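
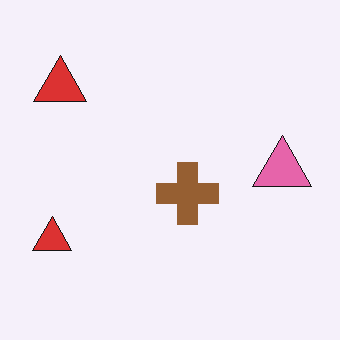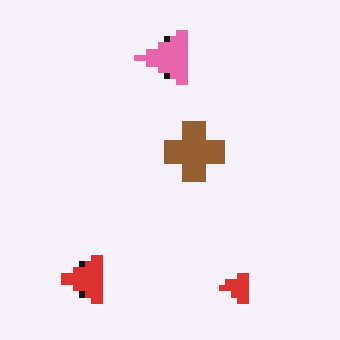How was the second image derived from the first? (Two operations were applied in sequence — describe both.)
It was rotated 90° counter-clockwise, then pixelated into visible square blocks.

The pink triangle sits in the right of the first image and the top of the second — consistent with a whole-image 90° counter-clockwise rotation. Shapes are reduced to large square blocks; fine edges and outlines are lost — a downscale-then-upscale (mosaic) effect.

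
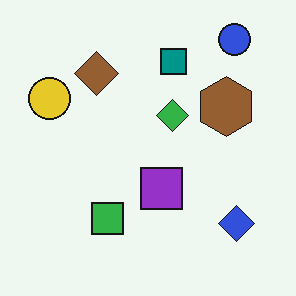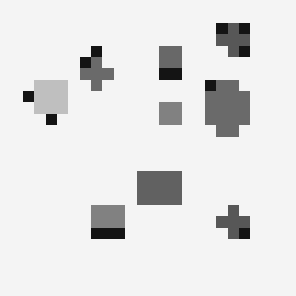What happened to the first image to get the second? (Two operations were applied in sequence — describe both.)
Converted to grayscale, then heavily pixelated into large blocks.

All color is removed — every shape is now a shade of grey. Shapes are reduced to large square blocks; fine edges and outlines are lost — a downscale-then-upscale (mosaic) effect.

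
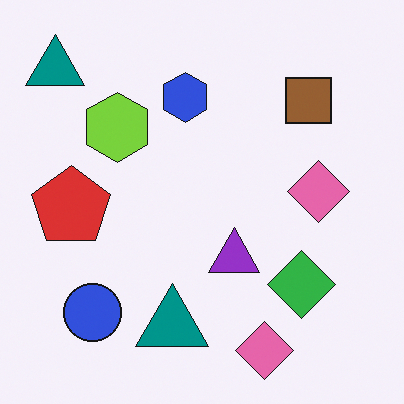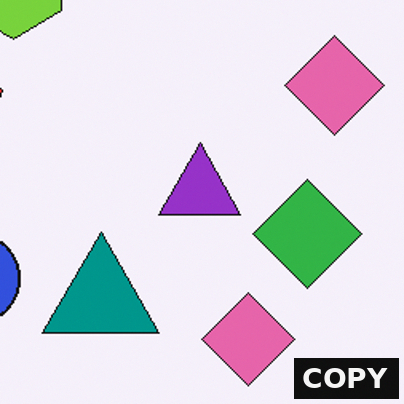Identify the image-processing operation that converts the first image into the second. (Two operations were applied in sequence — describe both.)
The transformation is: cropped slightly and scaled back up, then watermarked with the text "COPY" in the lower-right corner.

The visible shapes are larger and the field of view is narrower; shapes near the original edges may be partly or wholly outside the frame — a crop-and-rescale. A dark label reading "COPY" appears in the lower-right corner.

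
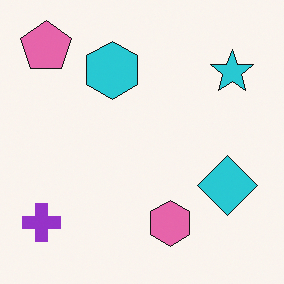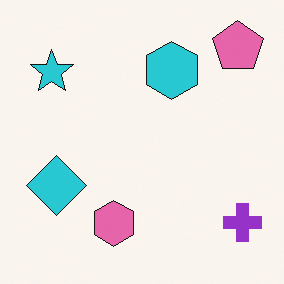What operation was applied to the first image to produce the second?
It was flipped horizontally (left ↔ right).

The purple cross is in the bottom-left of the first image and the bottom-right of the second — shapes on opposite sides of the vertical midline have swapped in a mirror flip.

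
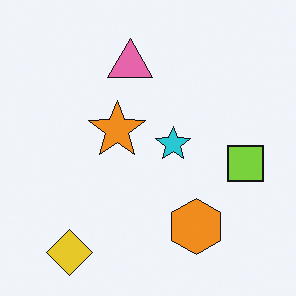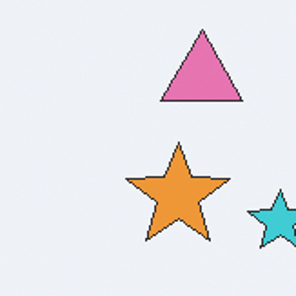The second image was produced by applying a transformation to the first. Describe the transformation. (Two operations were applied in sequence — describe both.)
The second image is the first cropped tightly and scaled back up, then given slightly reduced contrast.

The visible shapes are larger and the field of view is narrower; shapes near the original edges may be partly or wholly outside the frame — a crop-and-rescale. Tones are pushed toward mid-grey across the whole image — a global contrast change.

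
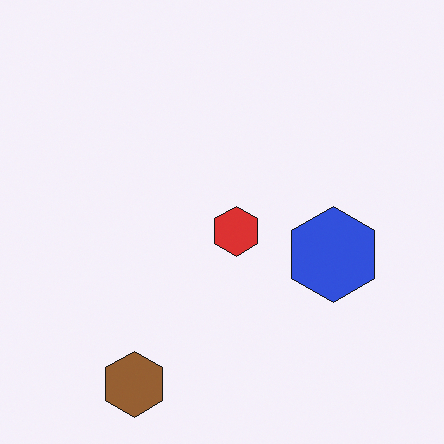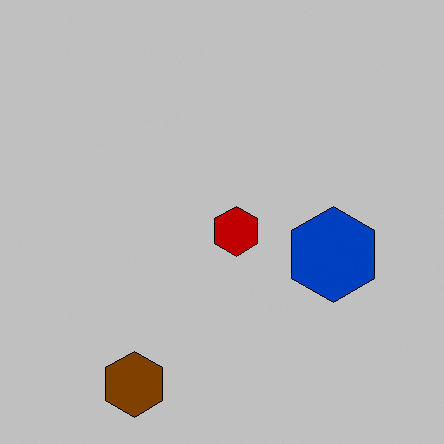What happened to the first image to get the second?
The image was heavily posterized to just a handful of flat colors.

Each flat color has snapped to a coarser quantized level — most visibly, the near-white background has dropped to a flat grey.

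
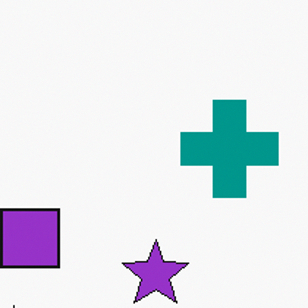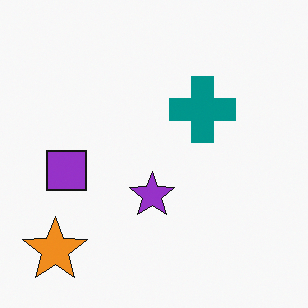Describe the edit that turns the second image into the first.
The image was cropped slightly and scaled back up.

The visible shapes are larger and the field of view is narrower; shapes near the original edges may be partly or wholly outside the frame — a crop-and-rescale.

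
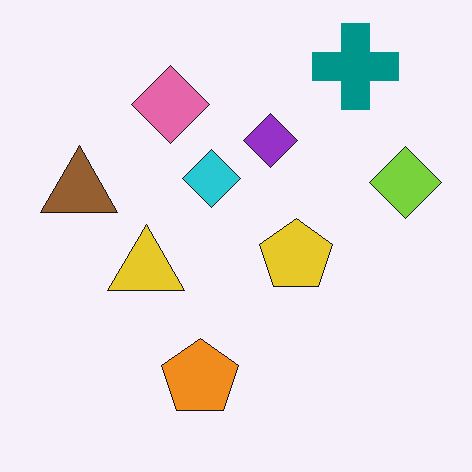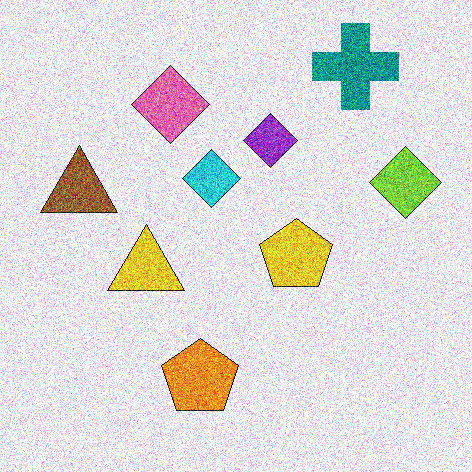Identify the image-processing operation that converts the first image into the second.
It was degraded with strong gaussian noise.

Random speckle covers the whole image, including the flat background.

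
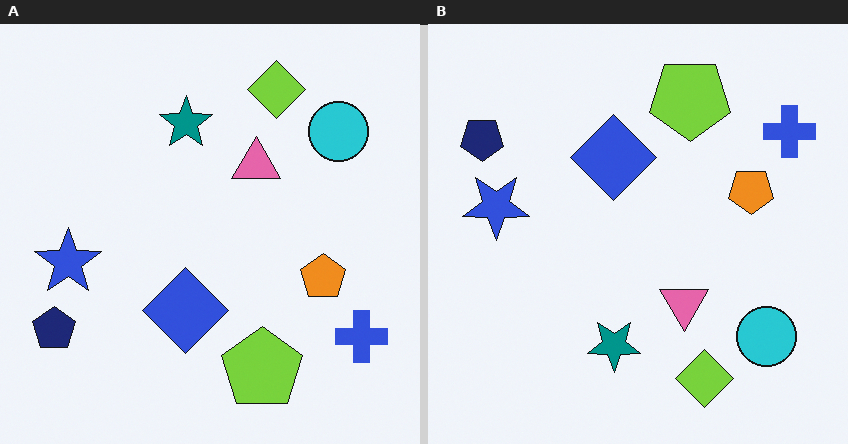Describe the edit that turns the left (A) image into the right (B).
Flipped vertically (top ↔ bottom).

The lime diamond is in the top of the left (A) image and the bottom of the right (B) — shapes on opposite sides of the horizontal midline have swapped in a mirror flip.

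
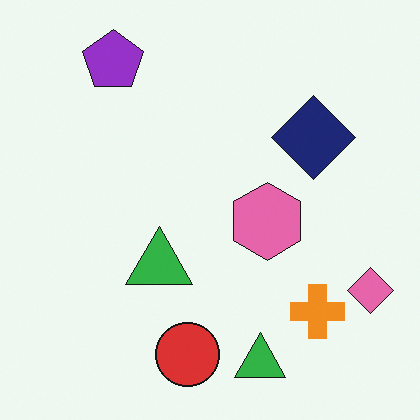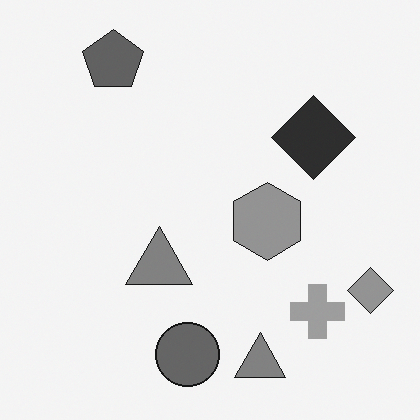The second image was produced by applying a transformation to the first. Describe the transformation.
The image was converted to grayscale.

All color is removed — every shape is now a shade of grey.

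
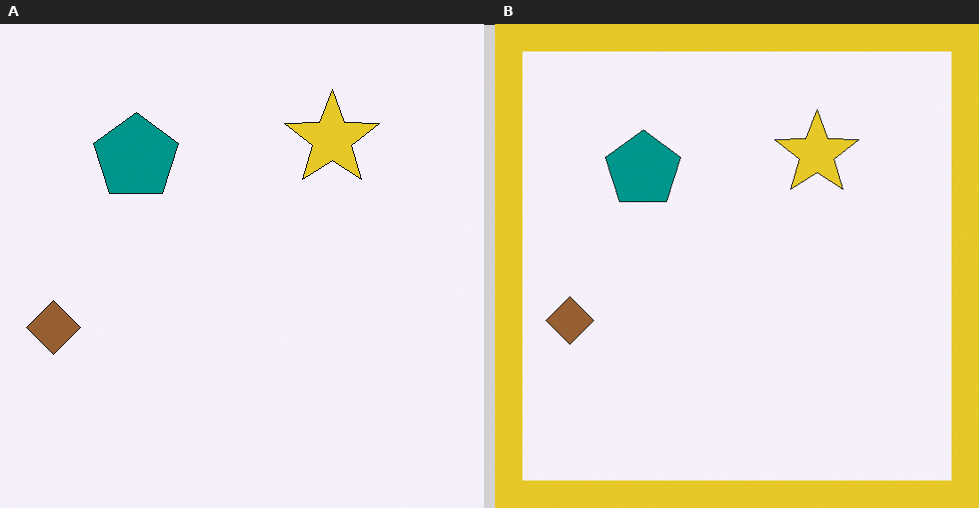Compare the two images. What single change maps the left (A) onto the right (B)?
The transformation is: framed with a yellow border.

A solid yellow frame runs around the edge of the right (B) image, with the content slightly shrunk inside it.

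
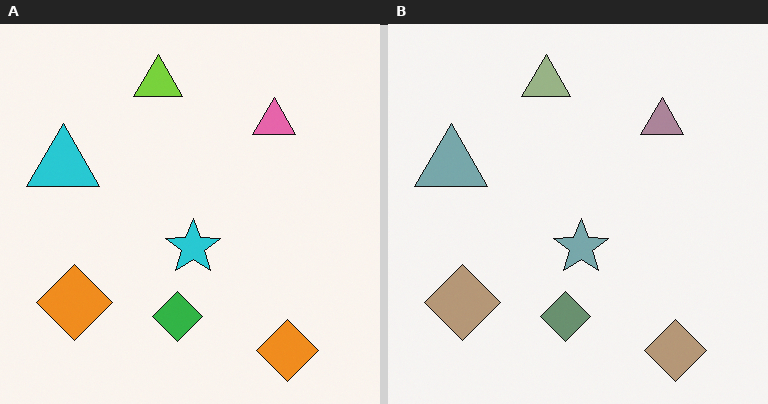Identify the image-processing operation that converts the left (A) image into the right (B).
This is the original image made much more muted (saturation change).

All colors are more muted and greyish — a global saturation change.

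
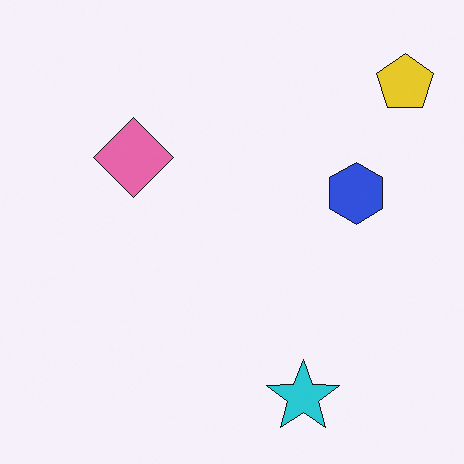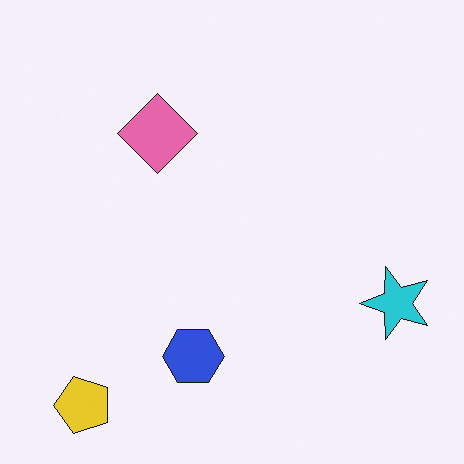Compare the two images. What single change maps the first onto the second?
This is the original image transposed (reflected across the top-left ↔ bottom-right diagonal).

Shapes have swapped their row and column positions — what was in the top-right is now in the bottom-left — a diagonal reflection.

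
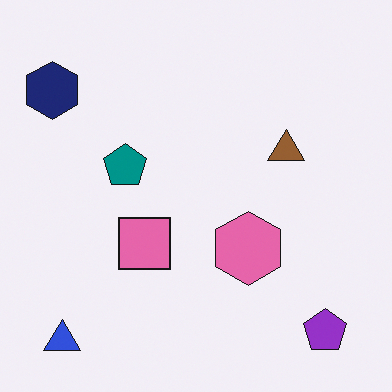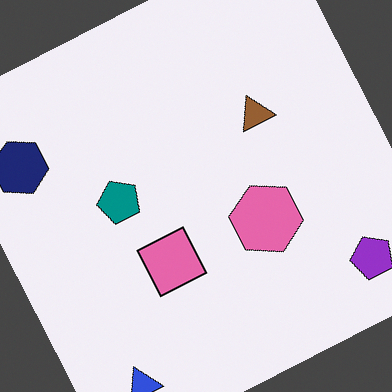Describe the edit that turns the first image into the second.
It was rotated counter-clockwise by a moderate amount.

Every shape is tilted by the same angle and the image corners show triangular fill wedges — a whole-image rotation by a non-right angle.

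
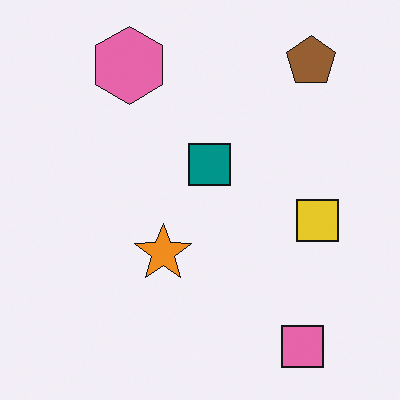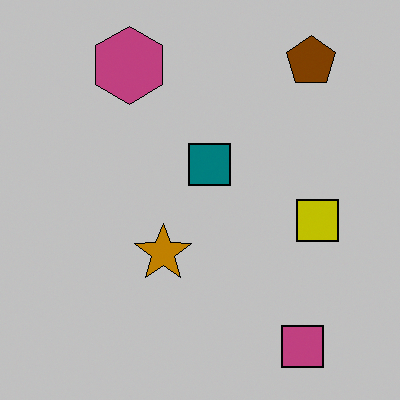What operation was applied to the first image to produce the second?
This is the original image aggressively posterized.

Each flat color has snapped to a coarser quantized level — most visibly, the near-white background has dropped to a flat grey.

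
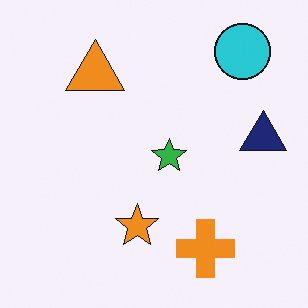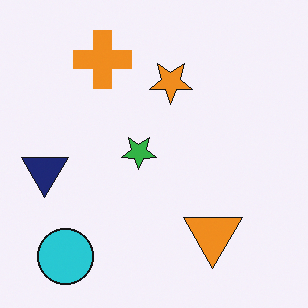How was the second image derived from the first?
This is the original image rotated 180°.

The cyan circle sits in the top-right of the first image and the bottom-left of the second — consistent with a whole-image 180° rotation.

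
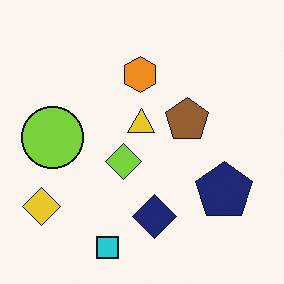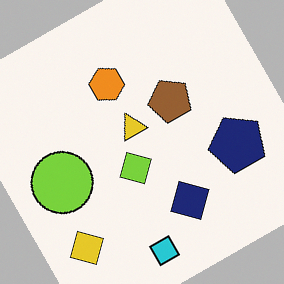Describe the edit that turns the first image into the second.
The transformation is: rotated counter-clockwise by a clearly visible amount.

Every shape is tilted by the same angle and the image corners show triangular fill wedges — a whole-image rotation by a non-right angle.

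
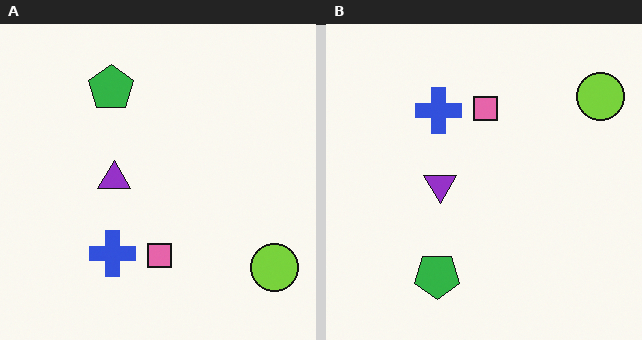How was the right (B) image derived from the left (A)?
It was flipped vertically (top ↔ bottom).

The green pentagon is in the top of the left (A) image and the bottom of the right (B) — shapes on opposite sides of the horizontal midline have swapped in a mirror flip.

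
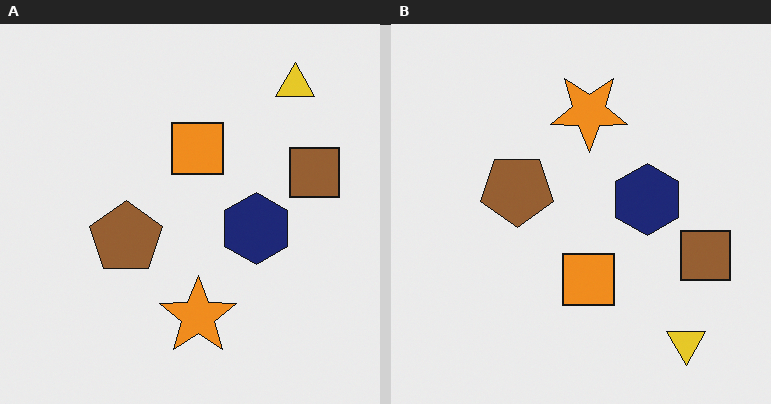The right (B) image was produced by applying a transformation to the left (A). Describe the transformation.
The image was flipped vertically (top ↔ bottom).

The yellow triangle is in the top-right of the left (A) image and the bottom-right of the right (B) — shapes on opposite sides of the horizontal midline have swapped in a mirror flip.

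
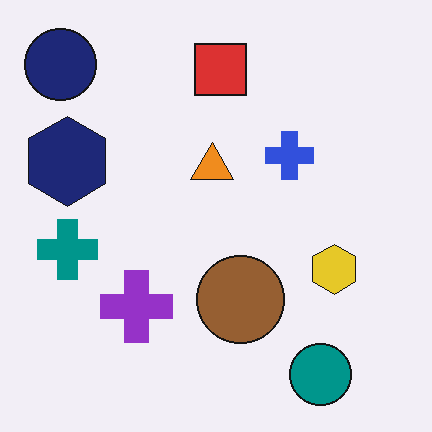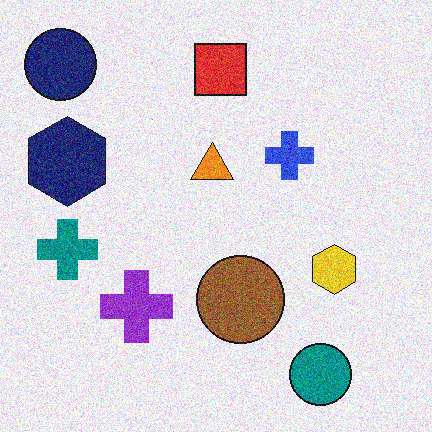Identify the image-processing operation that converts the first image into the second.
The transformation is: degraded with visible gaussian noise.

Random speckle covers the whole image, including the flat background.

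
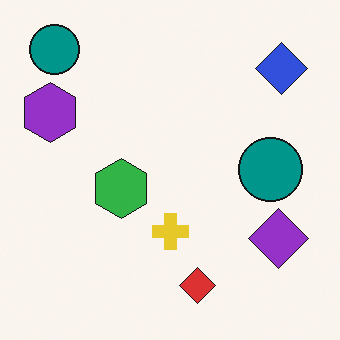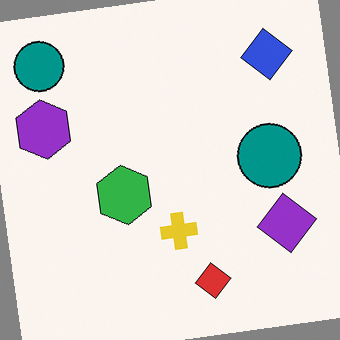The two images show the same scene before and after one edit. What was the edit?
The second image is the first rotated counter-clockwise by a few degrees.

Every shape is tilted by the same angle and the image corners show triangular fill wedges — a whole-image rotation by a non-right angle.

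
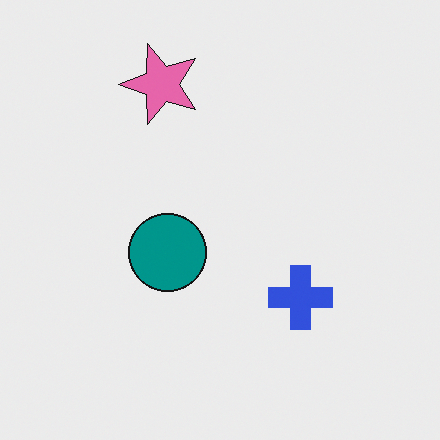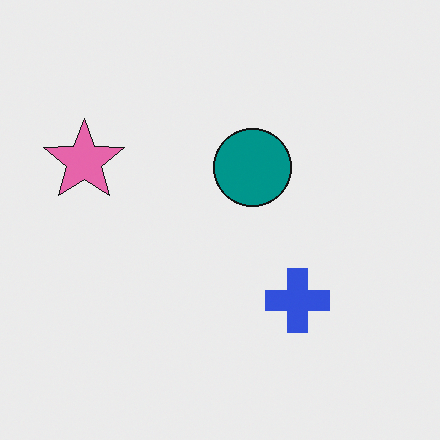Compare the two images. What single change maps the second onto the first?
The transformation is: transposed (reflected across the top-left ↔ bottom-right diagonal).

Shapes have swapped their row and column positions — what was in the top-right is now in the bottom-left — a diagonal reflection.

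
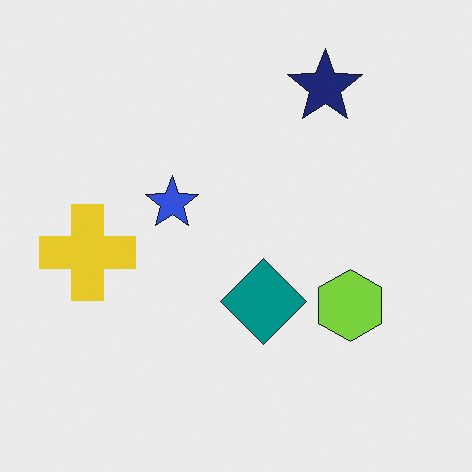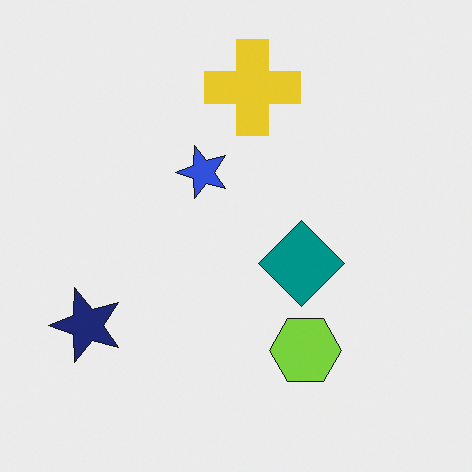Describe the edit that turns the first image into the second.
This is the original image transposed (reflected across the top-left ↔ bottom-right diagonal).

Shapes have swapped their row and column positions — what was in the top-right is now in the bottom-left — a diagonal reflection.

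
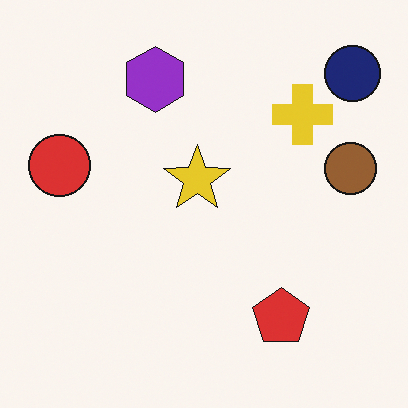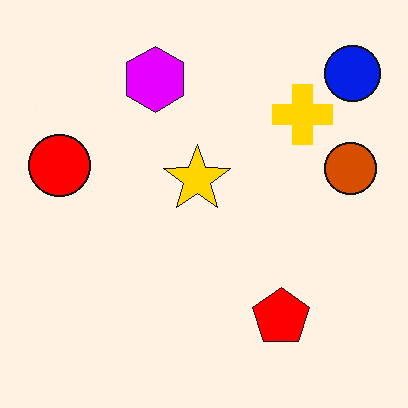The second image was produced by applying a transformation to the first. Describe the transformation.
The image was heavily oversaturated.

All colors are more vivid — a global saturation change.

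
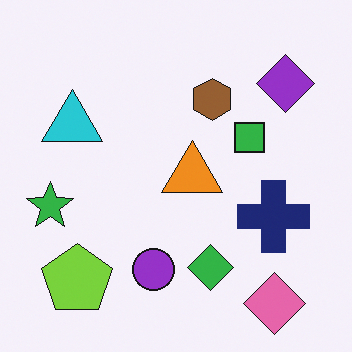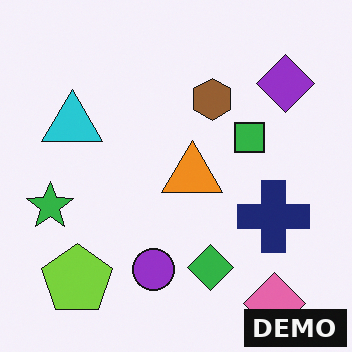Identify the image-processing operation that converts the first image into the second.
The transformation is: watermarked with the text "DEMO" in the lower-right corner.

A dark label reading "DEMO" appears in the lower-right corner.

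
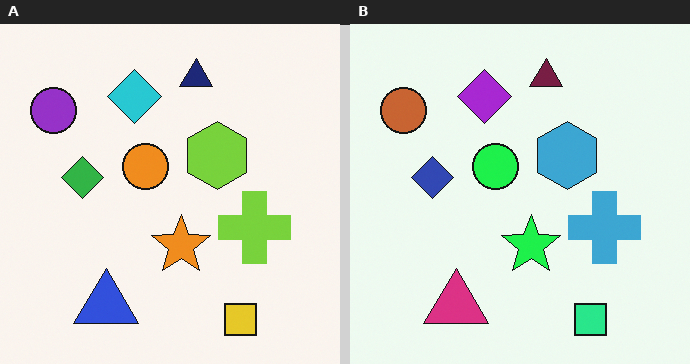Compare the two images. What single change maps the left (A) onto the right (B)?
The right (B) image is the left (A) hue-shifted by a moderate amount.

Every shape's color has rotated by the same amount around the hue wheel — a uniform hue shift.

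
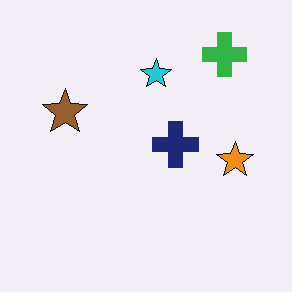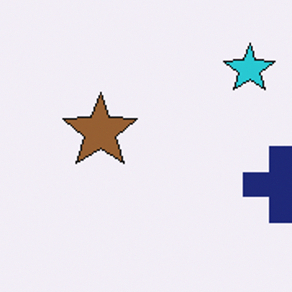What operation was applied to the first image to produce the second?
This is the original image cropped to a noticeably smaller region and rescaled.

The visible shapes are larger and the field of view is narrower; shapes near the original edges may be partly or wholly outside the frame — a crop-and-rescale.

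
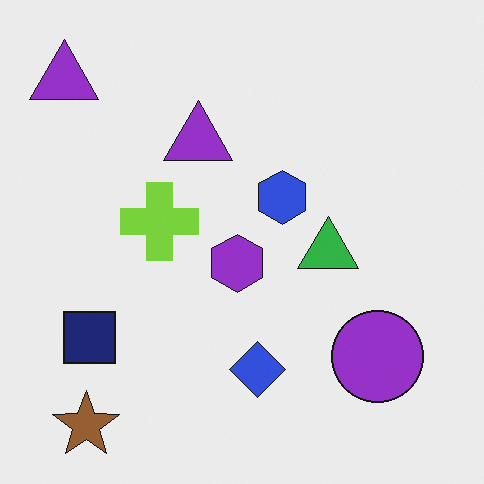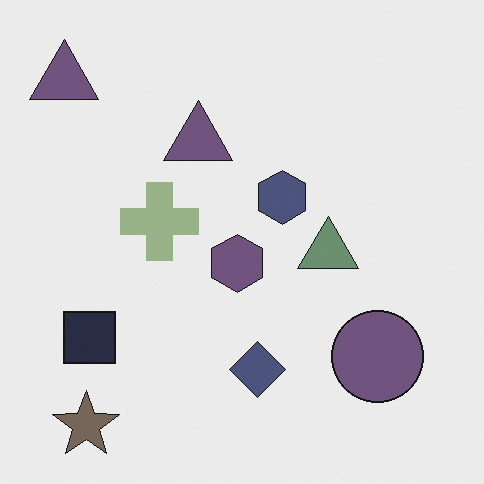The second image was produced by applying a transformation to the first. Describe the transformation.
Made much more muted (saturation change).

All colors are more muted and greyish — a global saturation change.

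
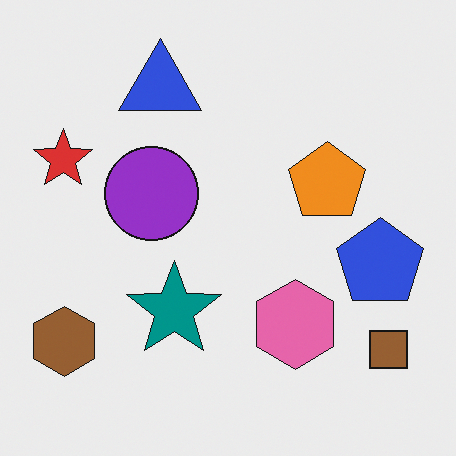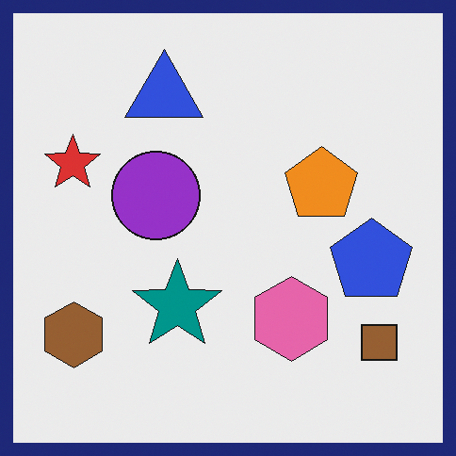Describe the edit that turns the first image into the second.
It was framed with a navy border.

A solid navy frame runs around the edge of the second image, with the content slightly shrunk inside it.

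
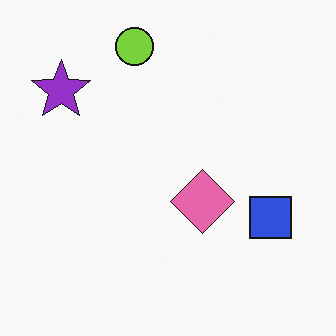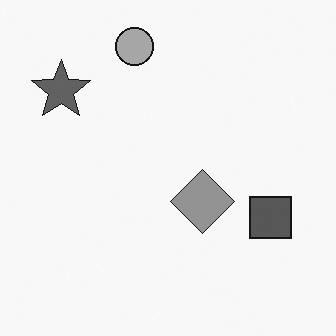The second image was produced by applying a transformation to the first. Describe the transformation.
Converted to grayscale.

All color is removed — every shape is now a shade of grey.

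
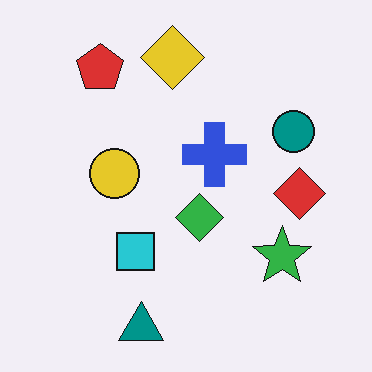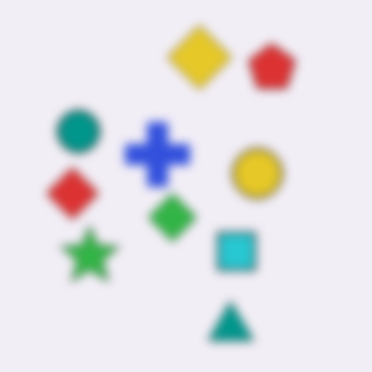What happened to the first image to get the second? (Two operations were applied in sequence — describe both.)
Noticeably gaussian-blurred, then flipped horizontally (left ↔ right).

Shape edges and outlines are uniformly softened across the whole image. The red diamond is in the right of the first image and the left of the second — shapes on opposite sides of the vertical midline have swapped in a mirror flip.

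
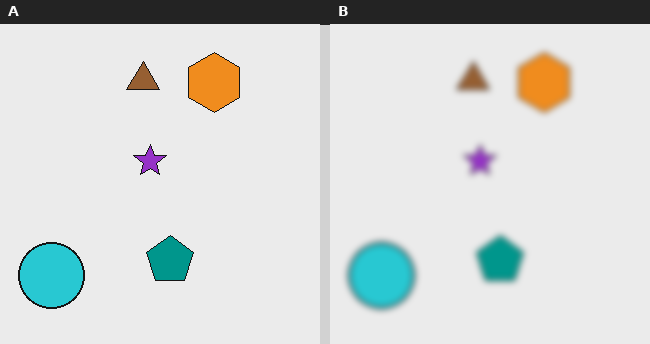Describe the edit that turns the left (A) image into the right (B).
The transformation is: moderately blurred.

Shape edges and outlines are uniformly softened across the whole image.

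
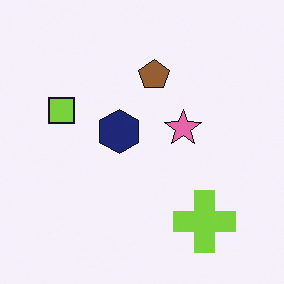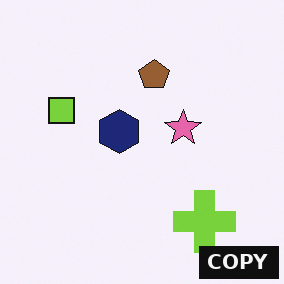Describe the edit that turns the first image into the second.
Watermarked with the text "COPY" in the lower-right corner.

A dark label reading "COPY" appears in the lower-right corner.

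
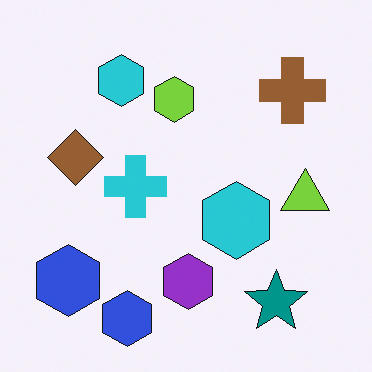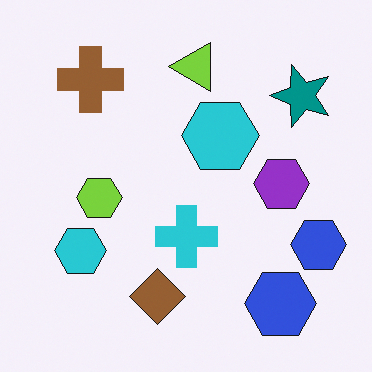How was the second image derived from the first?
This is the original image rotated 90° counter-clockwise.

The teal star sits in the bottom-right of the first image and the top-right of the second — consistent with a whole-image 90° counter-clockwise rotation.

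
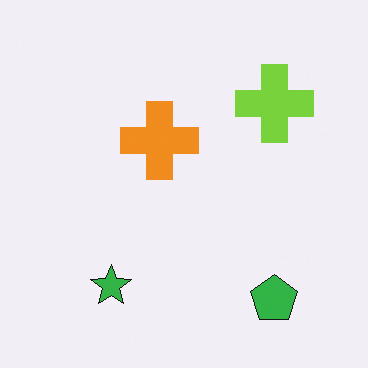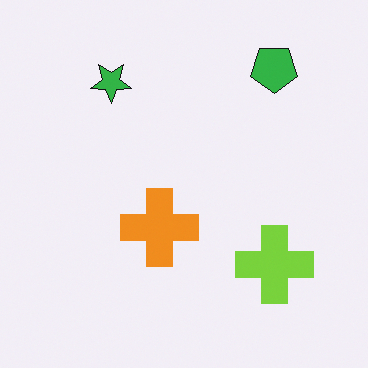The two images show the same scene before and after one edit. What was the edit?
The transformation is: flipped vertically (top ↔ bottom).

The green pentagon is in the bottom-right of the first image and the top-right of the second — shapes on opposite sides of the horizontal midline have swapped in a mirror flip.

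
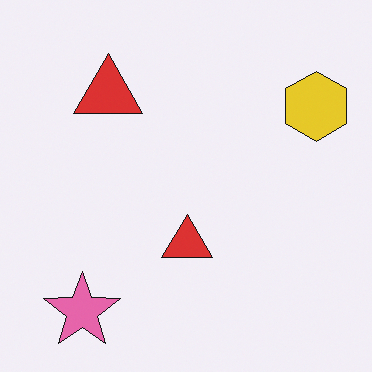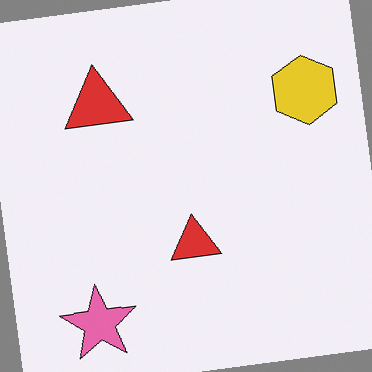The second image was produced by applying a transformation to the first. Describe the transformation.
Rotated counter-clockwise by a few degrees.

Every shape is tilted by the same angle and the image corners show triangular fill wedges — a whole-image rotation by a non-right angle.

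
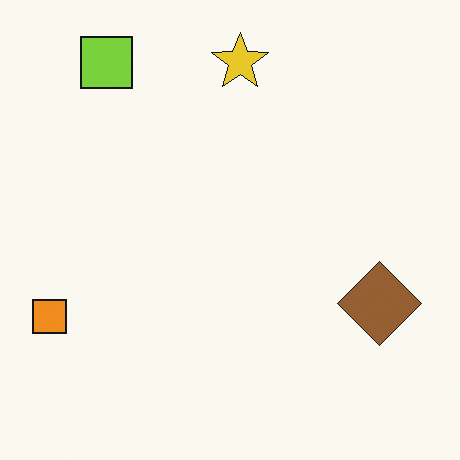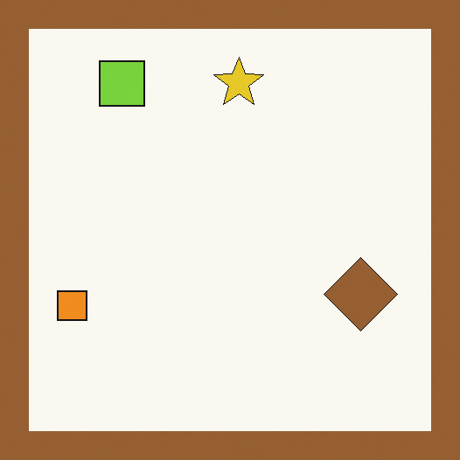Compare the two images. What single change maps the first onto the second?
This is the original image framed with a brown border.

A solid brown frame runs around the edge of the second image, with the content slightly shrunk inside it.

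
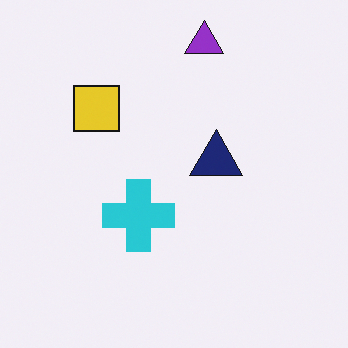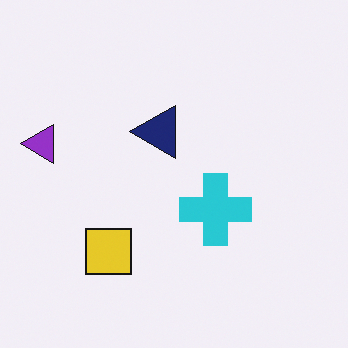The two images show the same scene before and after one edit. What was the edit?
The transformation is: rotated 90° counter-clockwise.

The purple triangle sits in the top of the first image and the left of the second — consistent with a whole-image 90° counter-clockwise rotation.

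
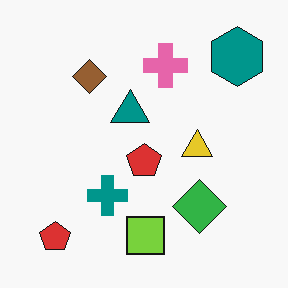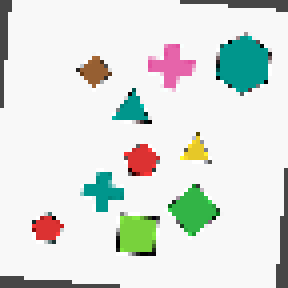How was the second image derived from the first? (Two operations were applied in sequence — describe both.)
This is the original image rotated clockwise by a small amount, then mildly pixelated.

Every shape is tilted by the same angle and the image corners show triangular fill wedges — a whole-image rotation by a non-right angle. Shapes are reduced to large square blocks; fine edges and outlines are lost — a downscale-then-upscale (mosaic) effect.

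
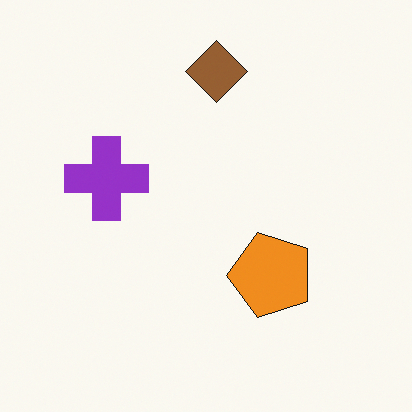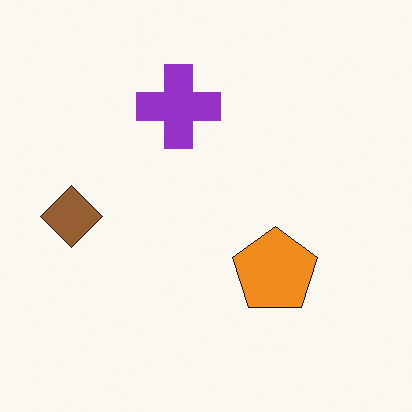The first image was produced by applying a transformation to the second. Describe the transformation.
The image was transposed (reflected across the top-left ↔ bottom-right diagonal).

Shapes have swapped their row and column positions — what was in the top-right is now in the bottom-left — a diagonal reflection.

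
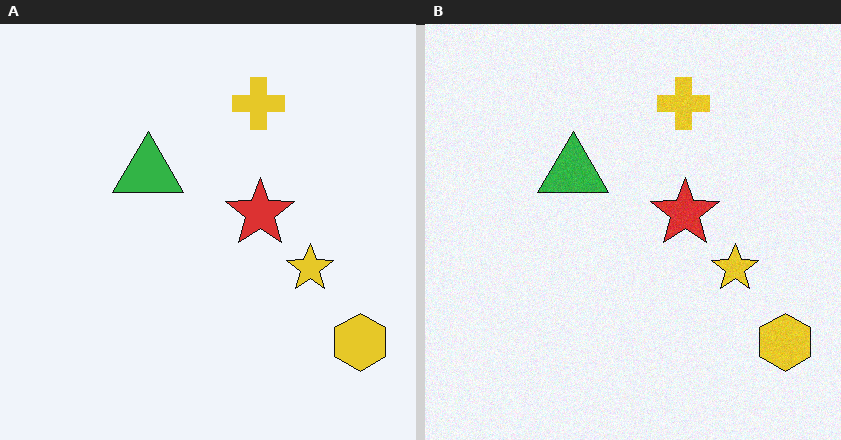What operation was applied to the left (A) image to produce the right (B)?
The image was degraded with a light layer of grain.

Random speckle covers the whole image, including the flat background.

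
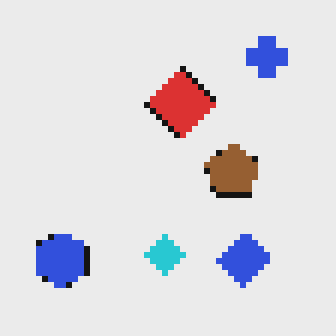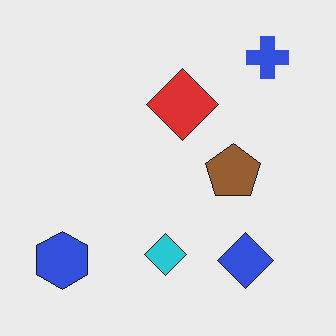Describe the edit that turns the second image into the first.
It was moderately pixelated.

Shapes are reduced to large square blocks; fine edges and outlines are lost — a downscale-then-upscale (mosaic) effect.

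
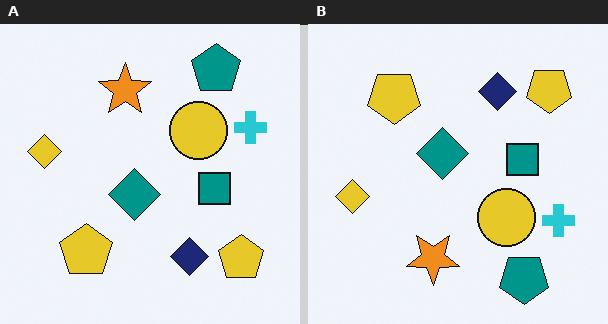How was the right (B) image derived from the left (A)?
The image was flipped vertically (top ↔ bottom).

The teal pentagon is in the top-right of the left (A) image and the bottom-right of the right (B) — shapes on opposite sides of the horizontal midline have swapped in a mirror flip.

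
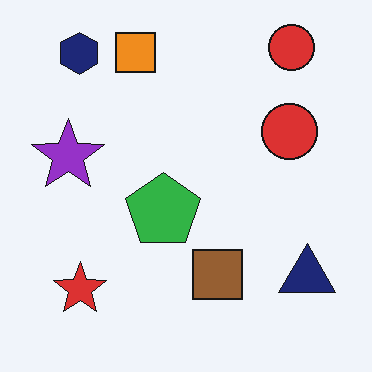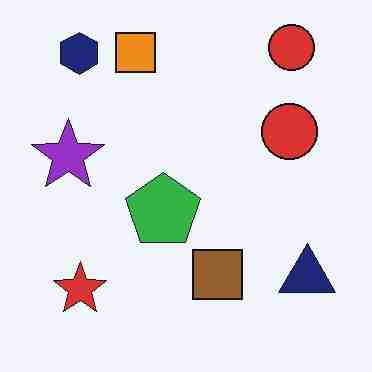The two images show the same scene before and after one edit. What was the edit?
Degraded with heavy JPEG compression.

Blocky 8×8 compression artifacts appear around shape edges and the flat background shows ringing — characteristic JPEG degradation.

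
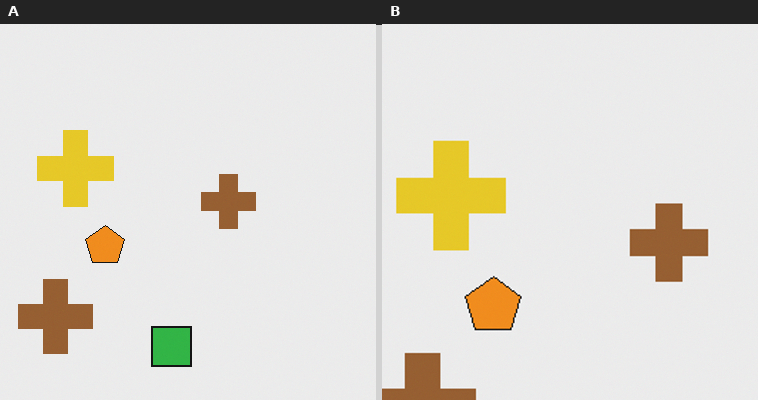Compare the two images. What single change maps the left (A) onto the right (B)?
It was cropped to a modestly smaller region and rescaled.

The visible shapes are larger and the field of view is narrower; shapes near the original edges may be partly or wholly outside the frame — a crop-and-rescale.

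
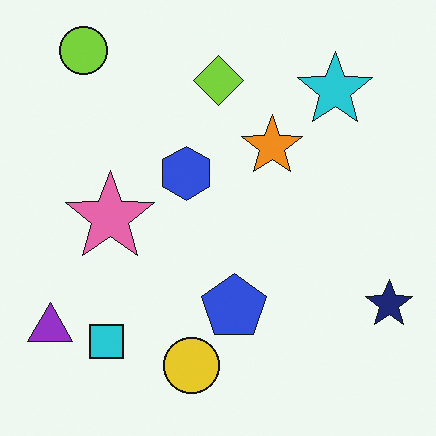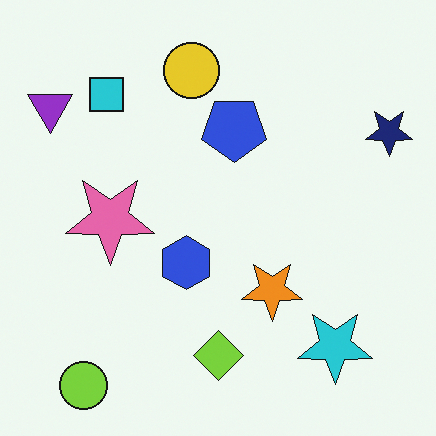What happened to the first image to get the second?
The second image is the first flipped vertically (top ↔ bottom).

The lime circle is in the top-left of the first image and the bottom-left of the second — shapes on opposite sides of the horizontal midline have swapped in a mirror flip.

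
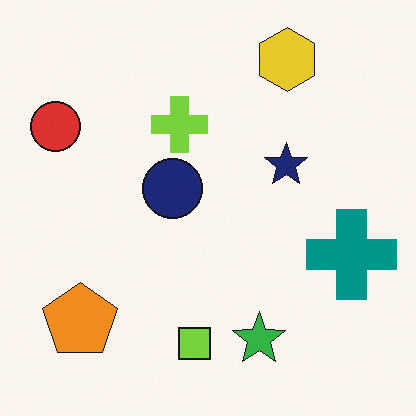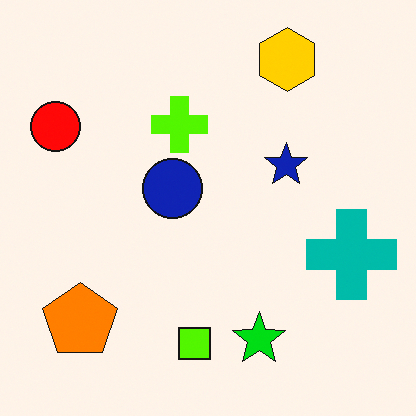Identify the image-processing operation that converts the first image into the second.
It was made much more vivid (saturation change).

All colors are more vivid — a global saturation change.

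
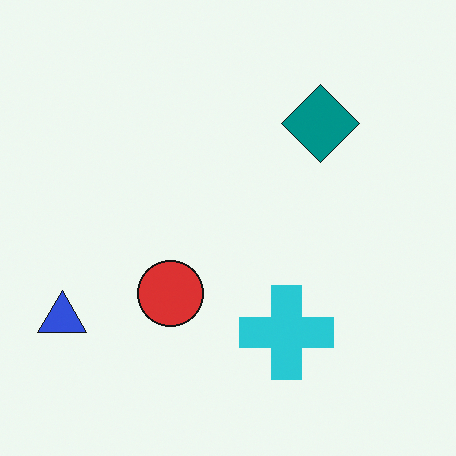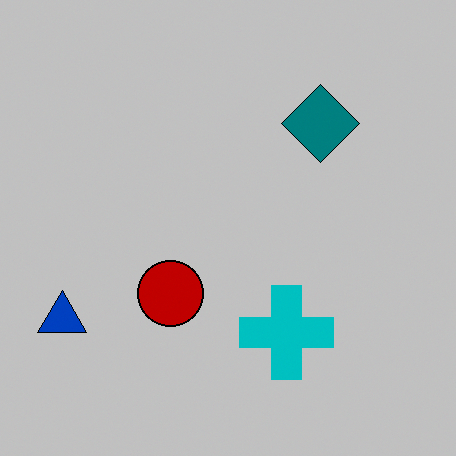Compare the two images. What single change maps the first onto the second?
The transformation is: heavily posterized to just a handful of flat colors.

Each flat color has snapped to a coarser quantized level — most visibly, the near-white background has dropped to a flat grey.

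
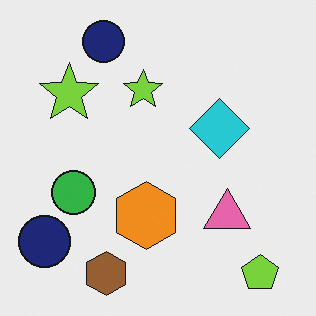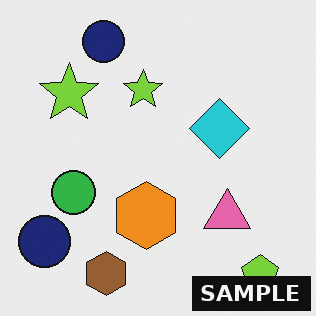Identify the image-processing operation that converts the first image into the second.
The transformation is: watermarked with the text "SAMPLE" in the lower-right corner.

A dark label reading "SAMPLE" appears in the lower-right corner.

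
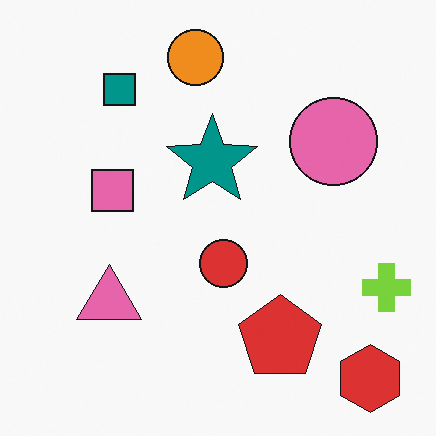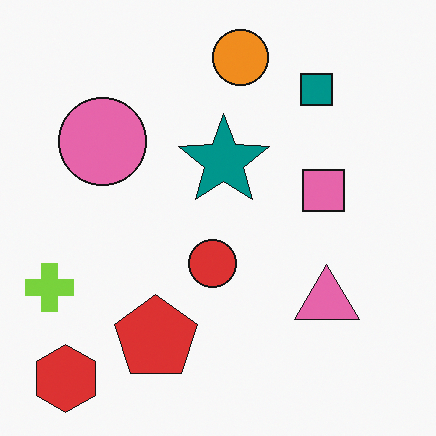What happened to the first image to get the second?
The image was flipped horizontally (left ↔ right).

The lime cross is in the right of the first image and the left of the second — shapes on opposite sides of the vertical midline have swapped in a mirror flip.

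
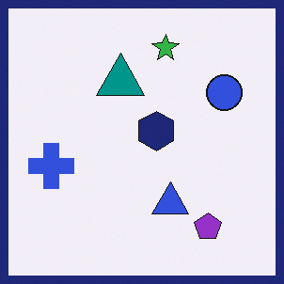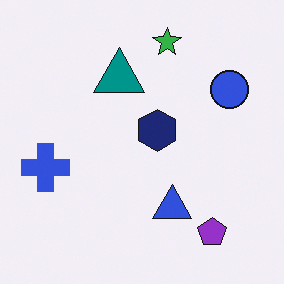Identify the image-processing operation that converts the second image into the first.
The first image is the second framed with a navy border.

A solid navy frame runs around the edge of the first image, with the content slightly shrunk inside it.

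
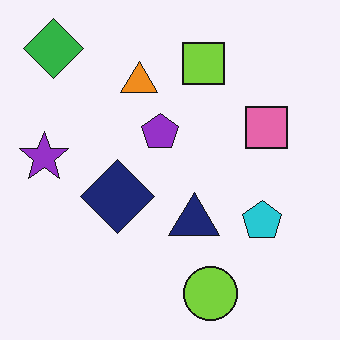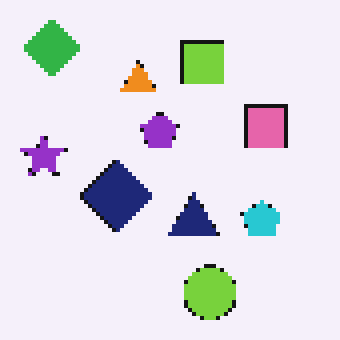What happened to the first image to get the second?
It was mildly pixelated.

Shapes are reduced to large square blocks; fine edges and outlines are lost — a downscale-then-upscale (mosaic) effect.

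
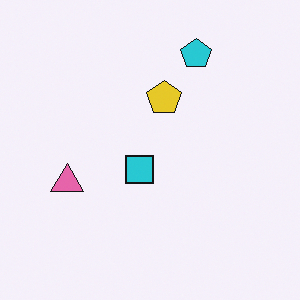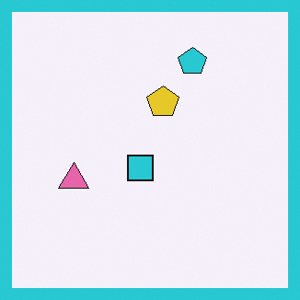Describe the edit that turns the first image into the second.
Framed with a cyan border.

A solid cyan frame runs around the edge of the second image, with the content slightly shrunk inside it.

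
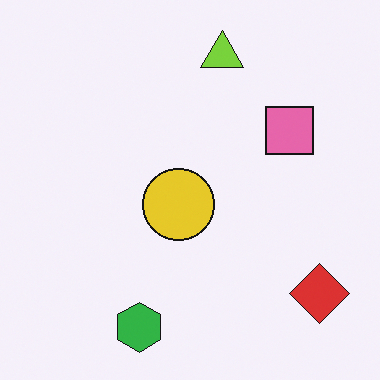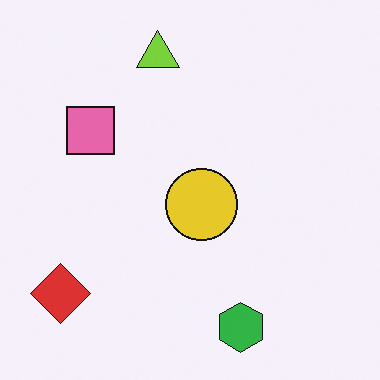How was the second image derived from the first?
It was flipped horizontally (left ↔ right).

The red diamond is in the bottom-right of the first image and the bottom-left of the second — shapes on opposite sides of the vertical midline have swapped in a mirror flip.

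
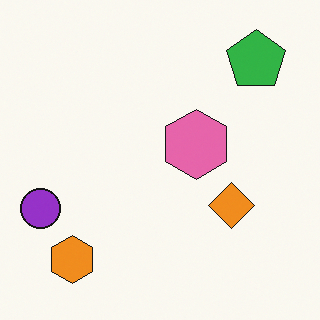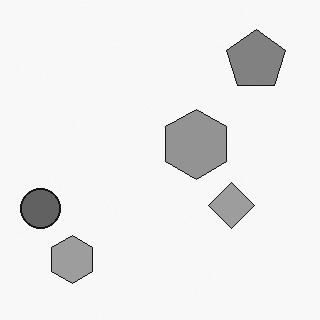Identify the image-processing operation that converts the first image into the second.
The second image is the first converted to grayscale.

All color is removed — every shape is now a shade of grey.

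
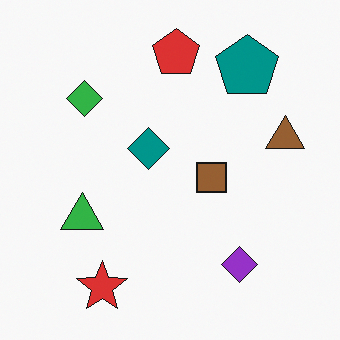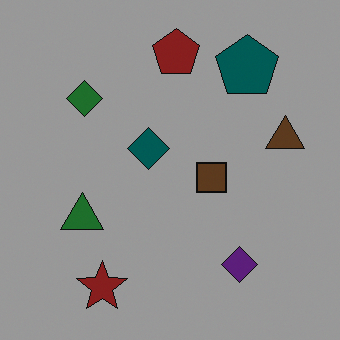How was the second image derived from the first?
It was darkened a lot.

Every pixel — background and shapes alike — is uniformly darkened.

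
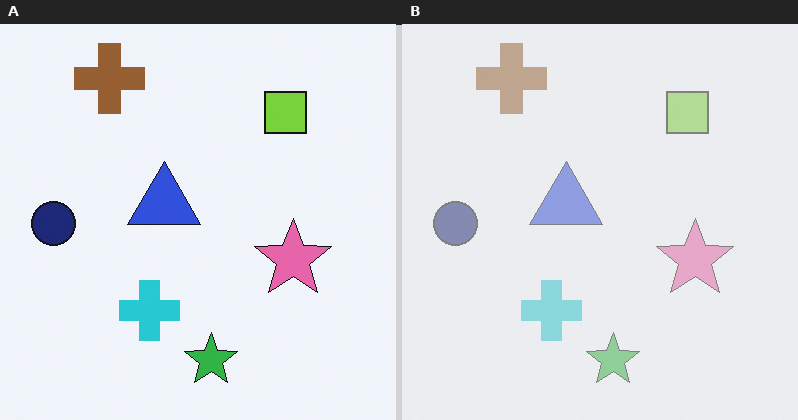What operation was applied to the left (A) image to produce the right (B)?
The transformation is: washed out (contrast reduced).

Tones are pushed toward mid-grey across the whole image — a global contrast change.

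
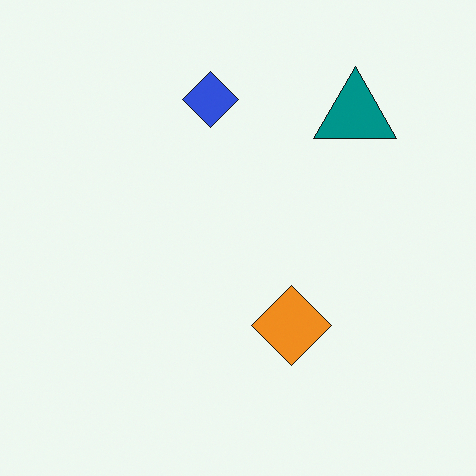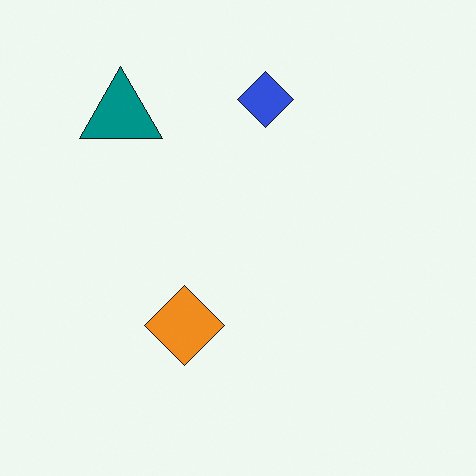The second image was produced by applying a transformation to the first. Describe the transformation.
The image was flipped horizontally (left ↔ right).

The teal triangle is in the top-right of the first image and the top-left of the second — shapes on opposite sides of the vertical midline have swapped in a mirror flip.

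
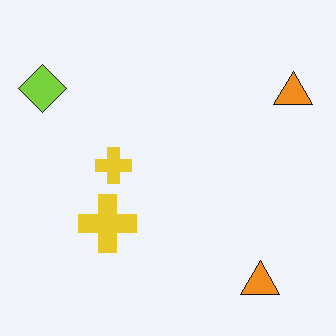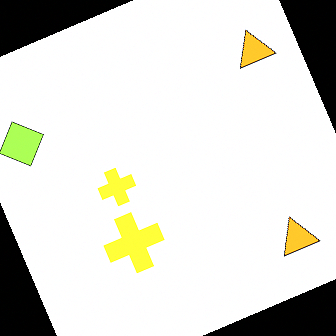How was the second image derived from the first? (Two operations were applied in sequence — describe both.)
The second image is the first rotated counter-clockwise by a moderate amount, then noticeably brightened.

Every shape is tilted by the same angle and the image corners show triangular fill wedges — a whole-image rotation by a non-right angle. Every pixel — background and shapes alike — is uniformly brightened.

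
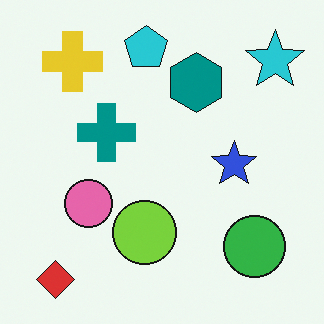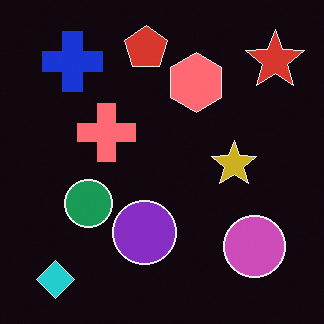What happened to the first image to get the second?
This is the original image color-inverted (negative).

The light background has become dark and every shape's color is its complement — a photographic negative.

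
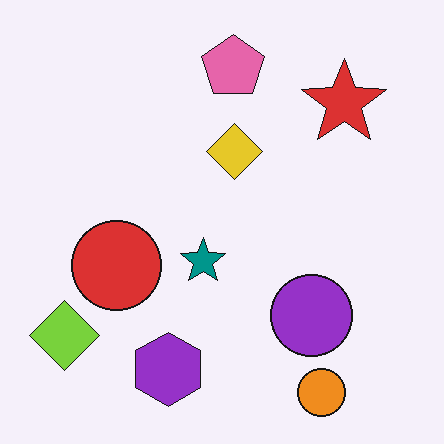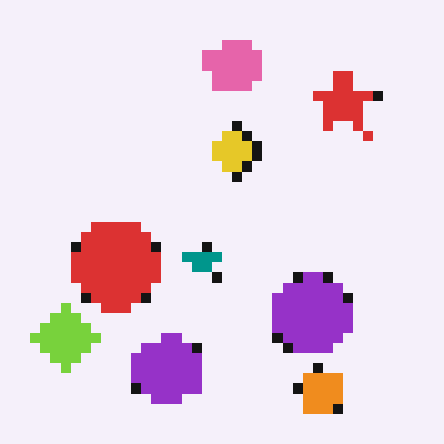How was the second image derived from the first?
The image was coarsely pixelated.

Shapes are reduced to large square blocks; fine edges and outlines are lost — a downscale-then-upscale (mosaic) effect.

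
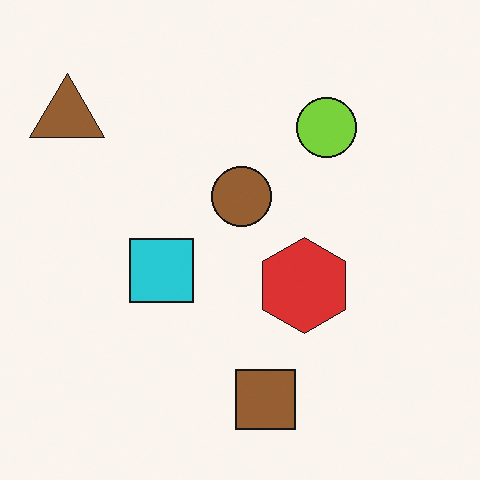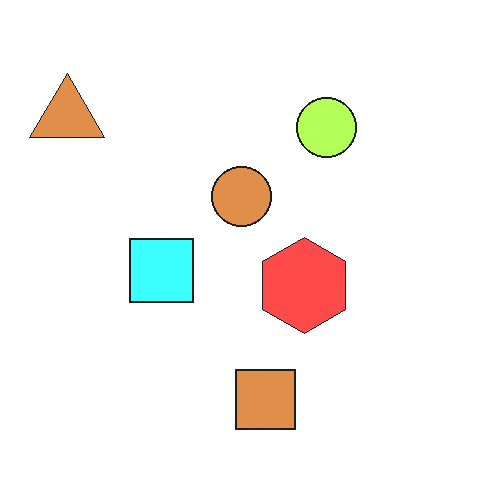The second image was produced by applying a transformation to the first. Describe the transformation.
The second image is the first substantially brightened.

Every pixel — background and shapes alike — is uniformly brightened.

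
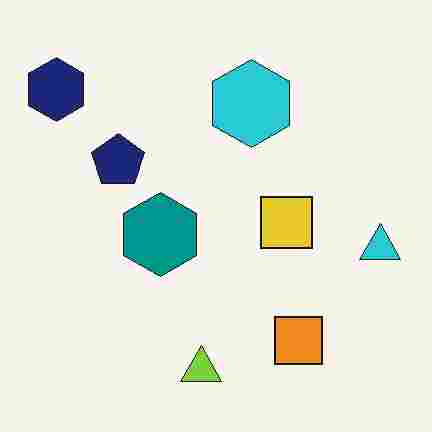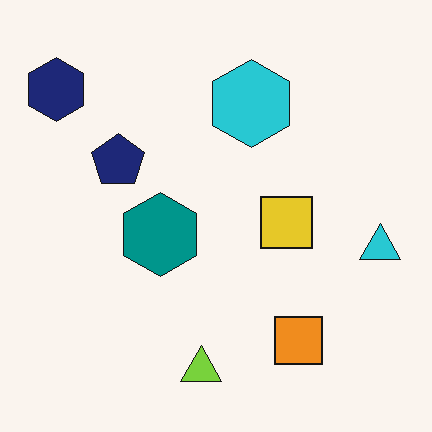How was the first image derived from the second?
The transformation is: heavily JPEG-compressed with obvious blocking artifacts.

Blocky 8×8 compression artifacts appear around shape edges and the flat background shows ringing — characteristic JPEG degradation.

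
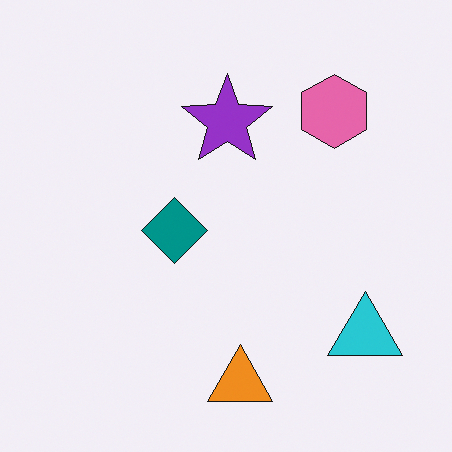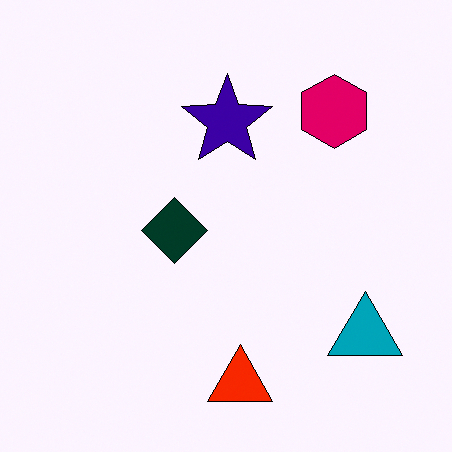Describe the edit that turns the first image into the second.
The image was boosted in contrast.

Tones are pushed away from mid-grey across the whole image — a global contrast change.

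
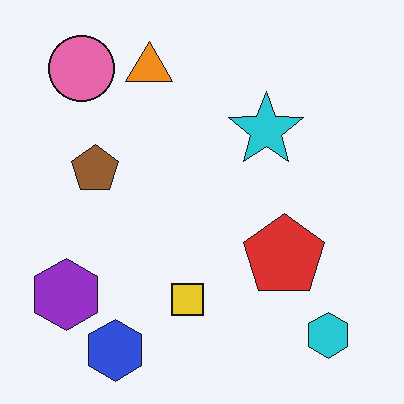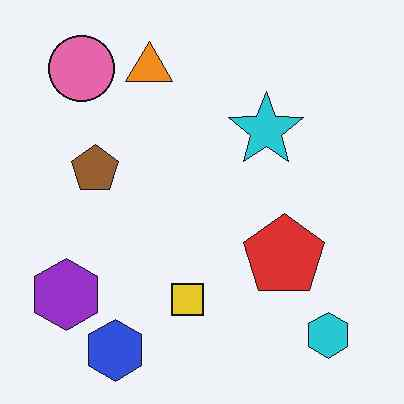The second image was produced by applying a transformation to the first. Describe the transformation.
The transformation is: JPEG-compressed with visible artifacts.

Blocky 8×8 compression artifacts appear around shape edges and the flat background shows ringing — characteristic JPEG degradation.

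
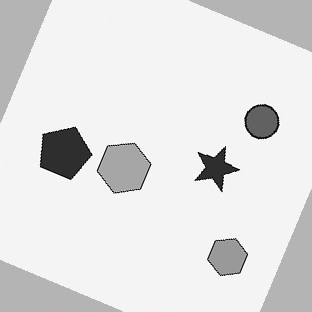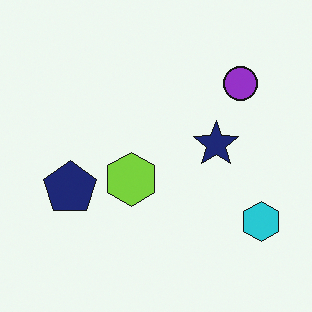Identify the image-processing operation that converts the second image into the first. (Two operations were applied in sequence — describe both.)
The first image is the second converted to grayscale, then rotated clockwise by a moderate amount.

All color is removed — every shape is now a shade of grey. Every shape is tilted by the same angle and the image corners show triangular fill wedges — a whole-image rotation by a non-right angle.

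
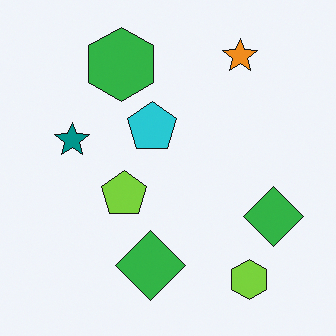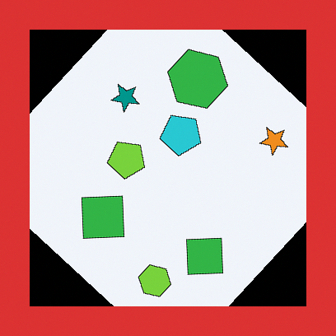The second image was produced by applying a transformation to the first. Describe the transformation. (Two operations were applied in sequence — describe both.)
Rotated clockwise by a large amount — several tens of degrees, then framed with a red border.

Every shape is tilted by the same angle and the image corners show triangular fill wedges — a whole-image rotation by a non-right angle. A solid red frame runs around the edge of the second image, with the content slightly shrunk inside it.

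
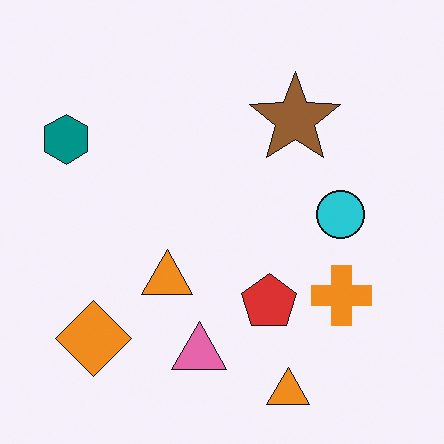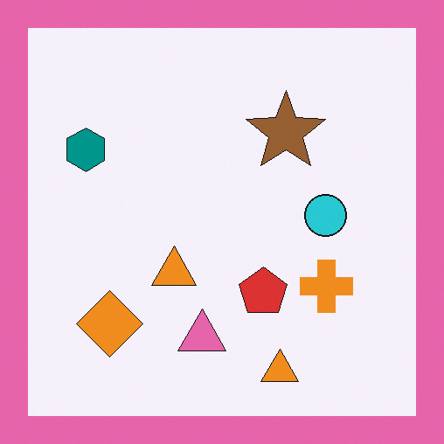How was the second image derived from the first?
Framed with a pink border.

A solid pink frame runs around the edge of the second image, with the content slightly shrunk inside it.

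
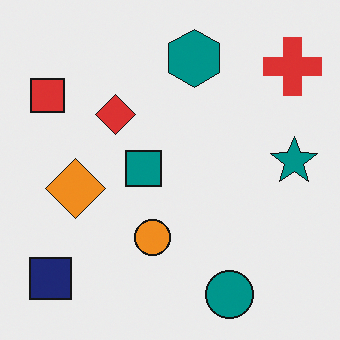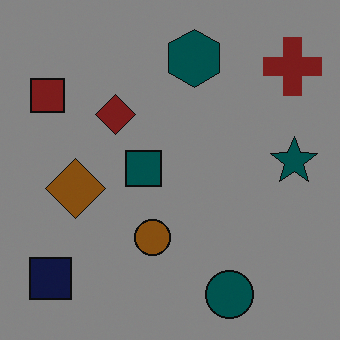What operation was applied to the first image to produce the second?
The transformation is: substantially darkened.

Every pixel — background and shapes alike — is uniformly darkened.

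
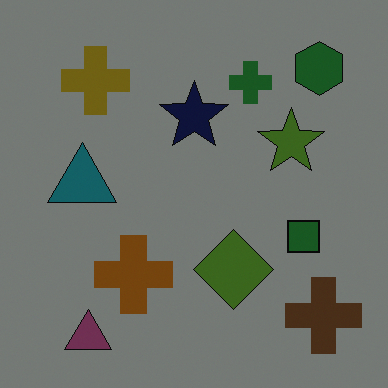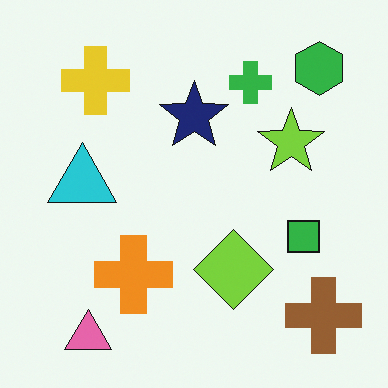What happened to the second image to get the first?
The first image is the second noticeably darkened.

Every pixel — background and shapes alike — is uniformly darkened.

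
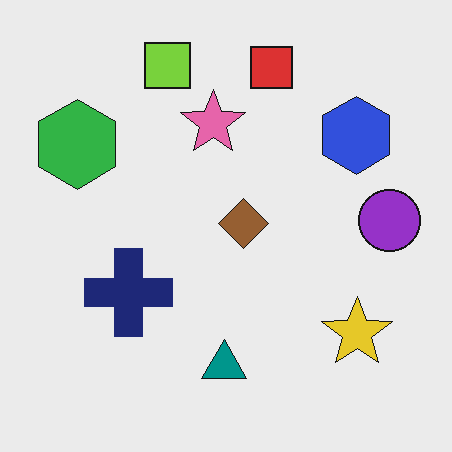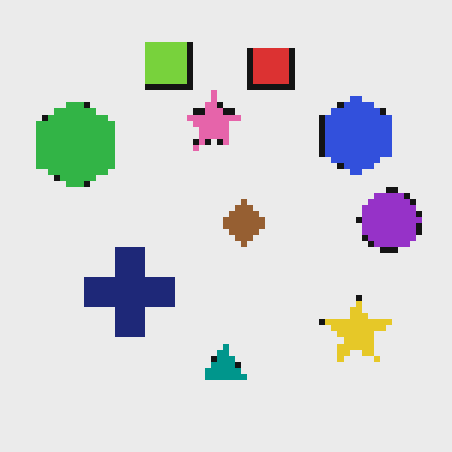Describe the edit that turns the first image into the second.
The image was moderately pixelated.

Shapes are reduced to large square blocks; fine edges and outlines are lost — a downscale-then-upscale (mosaic) effect.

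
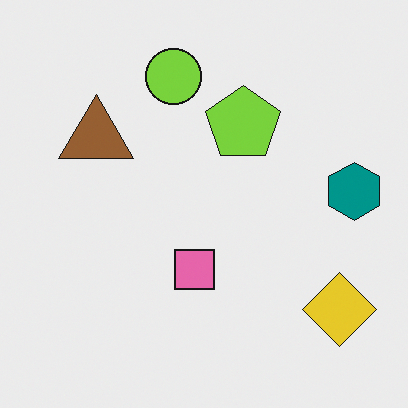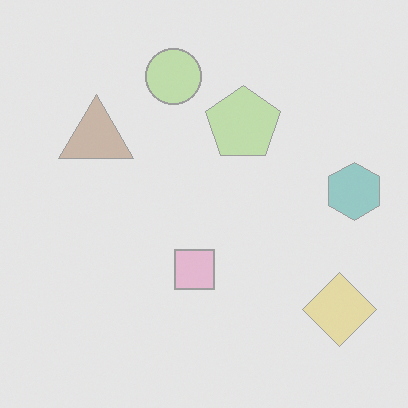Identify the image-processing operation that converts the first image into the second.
The second image is the first given much lower contrast.

Tones are pushed toward mid-grey across the whole image — a global contrast change.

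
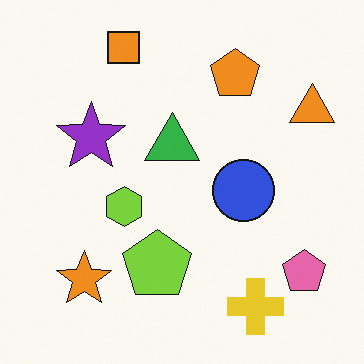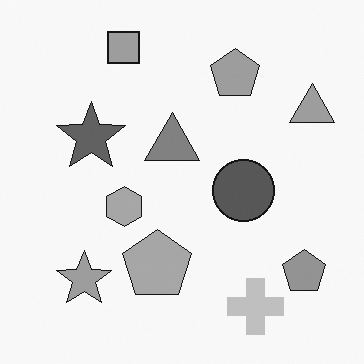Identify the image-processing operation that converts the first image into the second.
The transformation is: converted to grayscale.

All color is removed — every shape is now a shade of grey.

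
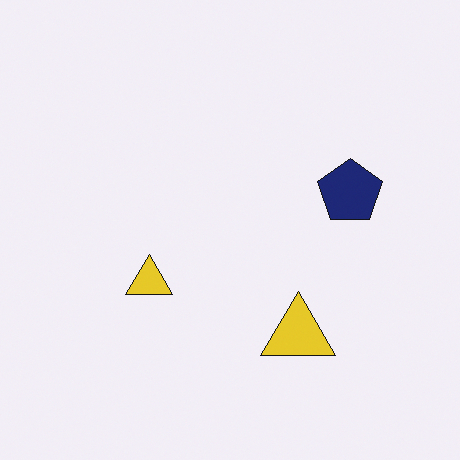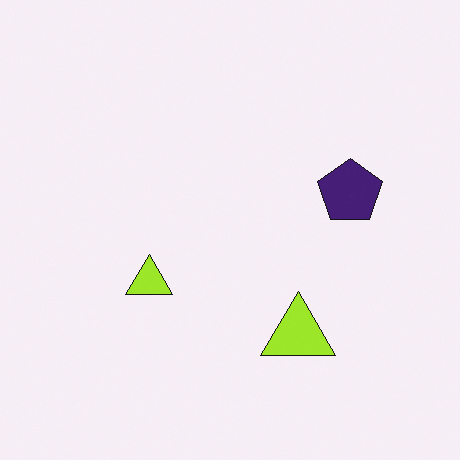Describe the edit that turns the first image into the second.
The second image is the first hue-shifted slightly.

Every shape's color has rotated by the same amount around the hue wheel — a uniform hue shift.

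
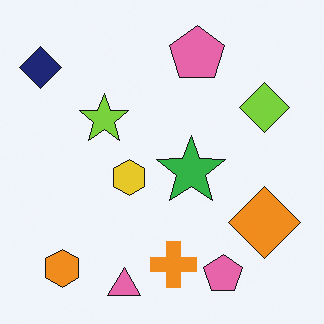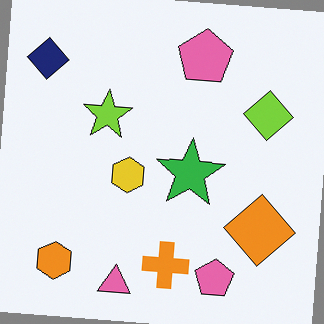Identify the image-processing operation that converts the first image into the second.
This is the original image rotated clockwise by a slight angle.

Every shape is tilted by the same angle and the image corners show triangular fill wedges — a whole-image rotation by a non-right angle.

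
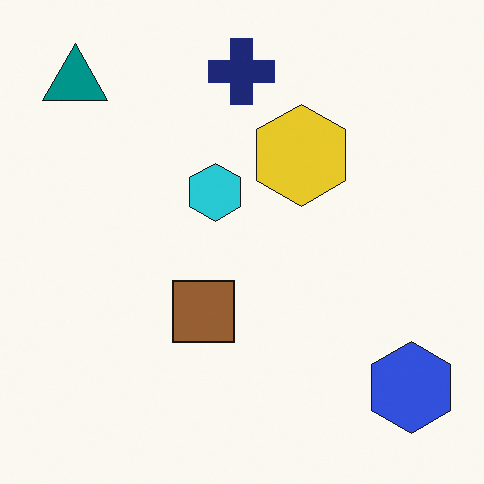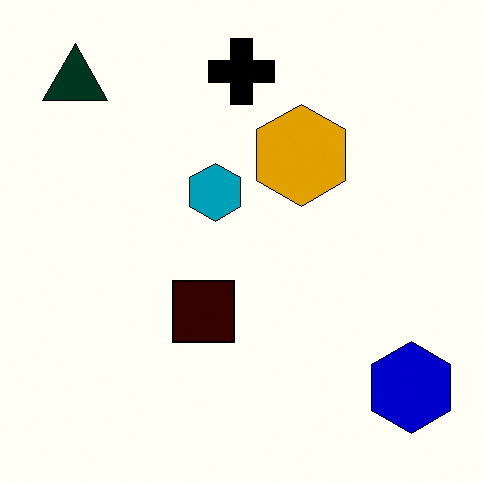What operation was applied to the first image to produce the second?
The image was given much higher contrast.

Tones are pushed away from mid-grey across the whole image — a global contrast change.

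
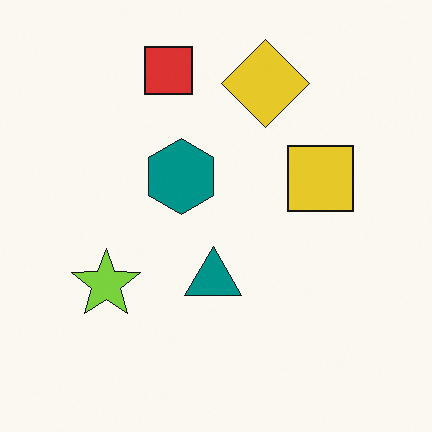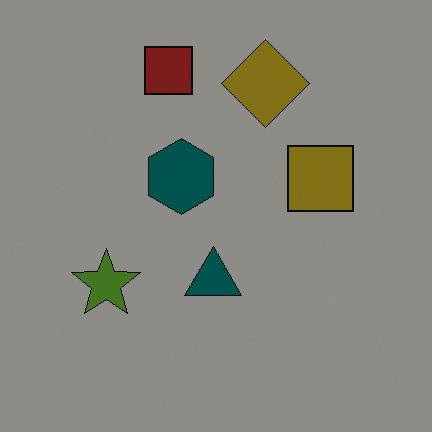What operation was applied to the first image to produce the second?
Noticeably darkened.

Every pixel — background and shapes alike — is uniformly darkened.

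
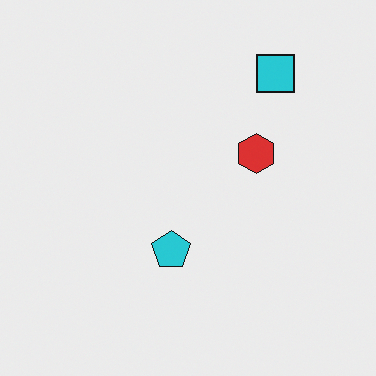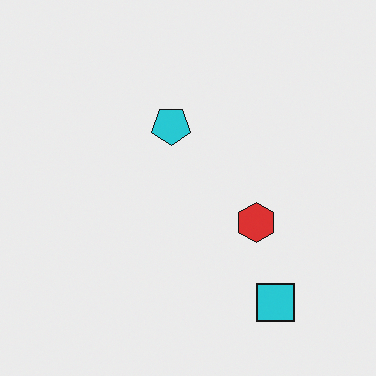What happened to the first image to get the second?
The second image is the first flipped vertically (top ↔ bottom).

The cyan square is in the top-right of the first image and the bottom-right of the second — shapes on opposite sides of the horizontal midline have swapped in a mirror flip.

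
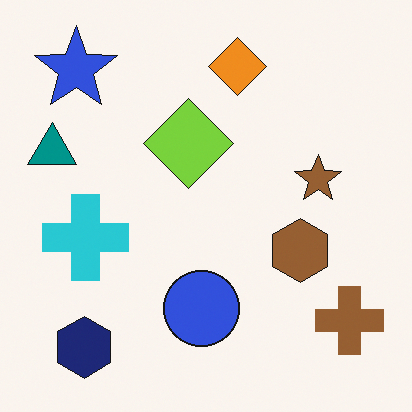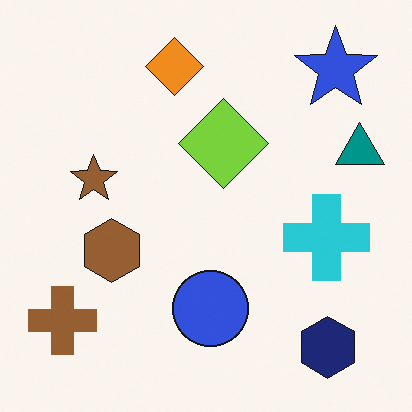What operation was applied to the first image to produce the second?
It was flipped horizontally (left ↔ right).

The teal triangle is in the left of the first image and the right of the second — shapes on opposite sides of the vertical midline have swapped in a mirror flip.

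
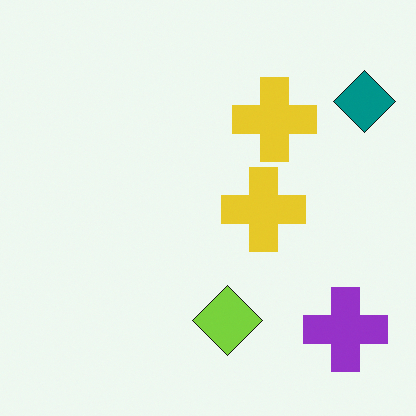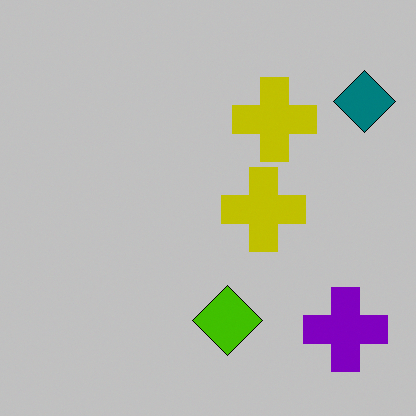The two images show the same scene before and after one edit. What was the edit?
The transformation is: heavily posterized to just a handful of flat colors.

Each flat color has snapped to a coarser quantized level — most visibly, the near-white background has dropped to a flat grey.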